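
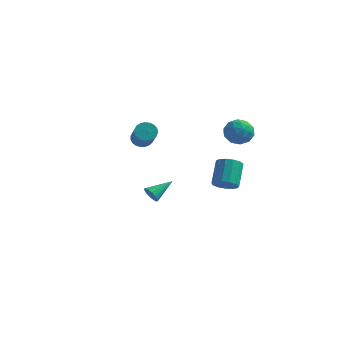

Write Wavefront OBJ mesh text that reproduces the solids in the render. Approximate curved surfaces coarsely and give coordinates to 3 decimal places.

v 1.014 2.417 2.691
v 1.82 2.714 3.089
v 1.8 1.406 1.851
v 2.606 1.703 2.249
v 1.973 1.225 2.764
v 1.487 1.85 3.283
v 2.133 2.27 1.657
v 1.647 2.895 2.176
v 2.512 2.623 2.449
v 2.413 1.977 3.133
v 1.207 2.143 1.807
v 1.108 1.497 2.491
v 1.348 2.654 2.964
v 2.272 1.466 1.976
v 1.9 1.185 2.279
v 2.374 1.36 2.513
v 1.152 2.146 3.078
v 1.626 2.321 3.312
v 1.716 1.446 3.121
v 1.994 1.799 1.628
v 2.468 1.974 1.862
v 1.246 2.76 2.427
v 1.72 2.935 2.661
v 1.904 2.674 1.819
v 2.228 2.775 2.821
v 2.69 2.181 2.328
v 2.412 2.515 1.98
v 2.127 2.882 2.285
v 2.17 2.396 3.224
v 2.632 1.802 2.73
v 2.26 1.521 3.033
v 1.974 1.888 3.338
v 2.577 2.342 2.848
v 0.988 2.318 2.21
v 1.45 1.724 1.716
v 1.646 2.232 1.602
v 1.36 2.599 1.907
v 0.93 1.939 2.612
v 1.392 1.345 2.119
v 1.493 1.238 2.655
v 1.208 1.605 2.96
v 1.043 1.778 2.092
v 0.796 2.696 -2.403
v 1.211 2.259 -1.862
v 0.999 3.528 -0.675
v 0.584 3.964 -1.217
v 1.518 2.516 -2.082
v 1.305 3.785 -0.895
v 1.595 2.83 -2.404
v 1.383 4.099 -1.217
v 1.419 3.101 -2.726
v 1.206 4.37 -1.539
v 1.045 3.244 -2.945
v 0.833 4.513 -1.759
v 0.592 3.213 -2.993
v 0.38 4.481 -1.806
v 0.204 3.017 -2.853
v -0.008 4.286 -1.666
v 0.004 2.719 -2.57
v -0.208 3.988 -1.384
v 0.055 2.414 -2.235
v -0.157 3.683 -1.048
v 0.342 2.198 -1.953
v 0.13 3.467 -0.766
v 0.773 2.141 -1.814
v 0.561 3.409 -0.627
v -0.803 -4.553 0.236
v -0.519 -4.482 -0.253
v -0.017 -3.387 0.864
v -0.757 -4.308 -0.276
v -1.007 -4.201 -0.163
v -1.203 -4.188 0.058
v -1.291 -4.272 0.326
v -1.249 -4.432 0.57
v -1.087 -4.624 0.725
v -0.85 -4.798 0.749
v -0.6 -4.905 0.636
v -0.404 -4.918 0.415
v -0.315 -4.834 0.147
v -0.358 -4.674 -0.098
v -4.256 2.357 0.667
v -3.766 2.804 0.818
v -2.914 1.41 2.184
v -3.404 0.963 2.033
v -3.966 2.869 1.008
v -3.114 1.474 2.374
v -4.215 2.845 1.139
v -3.363 1.45 2.505
v -4.471 2.737 1.189
v -3.619 1.342 2.555
v -4.691 2.563 1.148
v -3.839 1.168 2.514
v -4.835 2.353 1.024
v -3.983 0.959 2.39
v -4.879 2.145 0.838
v -4.027 0.75 2.204
v -4.815 1.973 0.623
v -3.963 0.578 1.989
v -4.655 1.867 0.415
v -3.803 0.473 1.781
v -4.425 1.847 0.251
v -3.573 0.452 1.617
v -4.167 1.914 0.159
v -3.315 0.52 1.525
v -3.924 2.058 0.155
v -3.072 0.664 1.521
v -3.738 2.254 0.239
v -2.886 0.86 1.605
v -3.642 2.468 0.397
v -2.79 1.073 1.763
v -3.652 2.663 0.602
v -2.8 1.268 1.968
f 1 38 17
f 38 12 41
f 17 41 6
f 38 41 17
f 1 17 13
f 17 6 18
f 13 18 2
f 17 18 13
f 1 13 22
f 13 2 23
f 22 23 8
f 13 23 22
f 1 22 34
f 22 8 37
f 34 37 11
f 22 37 34
f 1 34 38
f 34 11 42
f 38 42 12
f 34 42 38
f 2 18 29
f 18 6 32
f 29 32 10
f 18 32 29
f 6 41 19
f 41 12 40
f 19 40 5
f 41 40 19
f 12 42 39
f 42 11 35
f 39 35 3
f 42 35 39
f 11 37 36
f 37 8 24
f 36 24 7
f 37 24 36
f 8 23 28
f 23 2 25
f 28 25 9
f 23 25 28
f 4 30 16
f 30 10 31
f 16 31 5
f 30 31 16
f 4 16 14
f 16 5 15
f 14 15 3
f 16 15 14
f 4 14 21
f 14 3 20
f 21 20 7
f 14 20 21
f 4 21 26
f 21 7 27
f 26 27 9
f 21 27 26
f 4 26 30
f 26 9 33
f 30 33 10
f 26 33 30
f 5 31 19
f 31 10 32
f 19 32 6
f 31 32 19
f 3 15 39
f 15 5 40
f 39 40 12
f 15 40 39
f 7 20 36
f 20 3 35
f 36 35 11
f 20 35 36
f 9 27 28
f 27 7 24
f 28 24 8
f 27 24 28
f 10 33 29
f 33 9 25
f 29 25 2
f 33 25 29
f 44 43 47
f 44 47 45
f 45 47 48
f 45 48 46
f 47 43 49
f 47 49 48
f 48 49 50
f 48 50 46
f 49 43 51
f 49 51 50
f 50 51 52
f 50 52 46
f 51 43 53
f 51 53 52
f 52 53 54
f 52 54 46
f 53 43 55
f 53 55 54
f 54 55 56
f 54 56 46
f 55 43 57
f 55 57 56
f 56 57 58
f 56 58 46
f 57 43 59
f 57 59 58
f 58 59 60
f 58 60 46
f 59 43 61
f 59 61 60
f 60 61 62
f 60 62 46
f 61 43 63
f 61 63 62
f 62 63 64
f 62 64 46
f 63 43 65
f 63 65 64
f 64 65 66
f 64 66 46
f 65 43 44
f 65 44 66
f 66 44 45
f 66 45 46
f 68 67 70
f 68 70 69
f 70 67 71
f 70 71 69
f 71 67 72
f 71 72 69
f 72 67 73
f 72 73 69
f 73 67 74
f 73 74 69
f 74 67 75
f 74 75 69
f 75 67 76
f 75 76 69
f 76 67 77
f 76 77 69
f 77 67 78
f 77 78 69
f 78 67 79
f 78 79 69
f 79 67 80
f 79 80 69
f 80 67 68
f 80 68 69
f 82 81 85
f 82 85 83
f 83 85 86
f 83 86 84
f 85 81 87
f 85 87 86
f 86 87 88
f 86 88 84
f 87 81 89
f 87 89 88
f 88 89 90
f 88 90 84
f 89 81 91
f 89 91 90
f 90 91 92
f 90 92 84
f 91 81 93
f 91 93 92
f 92 93 94
f 92 94 84
f 93 81 95
f 93 95 94
f 94 95 96
f 94 96 84
f 95 81 97
f 95 97 96
f 96 97 98
f 96 98 84
f 97 81 99
f 97 99 98
f 98 99 100
f 98 100 84
f 99 81 101
f 99 101 100
f 100 101 102
f 100 102 84
f 101 81 103
f 101 103 102
f 102 103 104
f 102 104 84
f 103 81 105
f 103 105 104
f 104 105 106
f 104 106 84
f 105 81 107
f 105 107 106
f 106 107 108
f 106 108 84
f 107 81 109
f 107 109 108
f 108 109 110
f 108 110 84
f 109 81 111
f 109 111 110
f 110 111 112
f 110 112 84
f 111 81 82
f 111 82 112
f 112 82 83
f 112 83 84



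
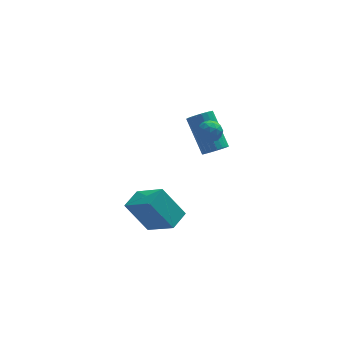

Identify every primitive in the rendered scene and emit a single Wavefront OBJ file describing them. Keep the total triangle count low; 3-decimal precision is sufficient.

v -1.49 1.723 -3.736
v -0.477 0.536 -2.722
v -2.515 2.205 -2.148
v -1.502 1.018 -1.135
v -0.738 2.562 -3.505
v 0.275 1.375 -2.492
v -1.763 3.044 -1.918
v -0.75 1.857 -0.904
v 1.864 2.215 1.244
v 2.105 1.806 1.717
v 1.637 3.276 3.228
v 1.396 3.685 2.756
v 2.331 1.951 1.645
v 1.864 3.422 3.157
v 2.477 2.142 1.504
v 2.009 3.613 3.016
v 2.517 2.346 1.318
v 2.049 3.817 2.83
v 2.443 2.527 1.12
v 1.976 3.998 2.631
v 2.27 2.654 0.942
v 1.802 4.125 2.454
v 2.026 2.705 0.817
v 1.558 4.176 2.329
v 1.754 2.671 0.766
v 1.287 4.142 2.278
v 1.501 2.559 0.798
v 1.034 4.029 2.309
v 1.311 2.386 0.906
v 0.844 3.857 2.418
v 1.217 2.184 1.073
v 0.749 3.655 2.585
v 1.234 1.988 1.27
v 0.766 3.458 2.782
v 1.36 1.83 1.462
v 0.892 3.301 2.974
v 1.573 1.74 1.617
v 1.106 3.21 3.128
v 1.837 1.731 1.707
v 1.369 3.201 3.218
v 1.41 1.402 3.033
v 1.905 1.3 3.428
v 0.775 0.94 3.712
v 1.27 0.838 4.107
v 1.056 1.435 4.008
v 1.448 1.72 3.589
v 1.232 0.52 3.551
v 1.624 0.805 3.132
v 1.795 0.755 3.748
v 1.686 1.32 4.031
v 0.994 0.92 3.109
v 0.885 1.485 3.392
v 1.714 1.391 3.171
v 0.966 0.849 3.969
v 0.84 1.2 3.911
v 1.131 1.14 4.143
v 1.445 1.638 3.266
v 1.736 1.578 3.498
v 1.237 1.658 3.839
v 0.944 0.662 3.642
v 1.235 0.602 3.874
v 1.549 1.1 2.997
v 1.84 1.04 3.229
v 1.443 0.582 3.301
v 1.94 1.011 3.591
v 1.566 0.74 3.99
v 1.544 0.553 3.664
v 1.775 0.72 3.417
v 1.876 1.343 3.757
v 1.502 1.072 4.156
v 1.376 1.423 4.098
v 1.607 1.59 3.852
v 1.811 1.023 3.945
v 1.178 1.168 2.984
v 0.804 0.897 3.383
v 1.073 0.65 3.288
v 1.304 0.817 3.042
v 1.114 1.5 3.15
v 0.74 1.229 3.549
v 0.905 1.52 3.723
v 1.136 1.687 3.476
v 0.869 1.217 3.195
f 2 4 1
f 5 2 1
f 1 4 3
f 3 5 1
f 2 8 4
f 6 2 5
f 6 8 2
f 4 8 3
f 7 5 3
f 3 8 7
f 7 6 5
f 8 6 7
f 10 9 13
f 10 13 11
f 11 13 14
f 11 14 12
f 13 9 15
f 13 15 14
f 14 15 16
f 14 16 12
f 15 9 17
f 15 17 16
f 16 17 18
f 16 18 12
f 17 9 19
f 17 19 18
f 18 19 20
f 18 20 12
f 19 9 21
f 19 21 20
f 20 21 22
f 20 22 12
f 21 9 23
f 21 23 22
f 22 23 24
f 22 24 12
f 23 9 25
f 23 25 24
f 24 25 26
f 24 26 12
f 25 9 27
f 25 27 26
f 26 27 28
f 26 28 12
f 27 9 29
f 27 29 28
f 28 29 30
f 28 30 12
f 29 9 31
f 29 31 30
f 30 31 32
f 30 32 12
f 31 9 33
f 31 33 32
f 32 33 34
f 32 34 12
f 33 9 35
f 33 35 34
f 34 35 36
f 34 36 12
f 35 9 37
f 35 37 36
f 36 37 38
f 36 38 12
f 37 9 39
f 37 39 38
f 38 39 40
f 38 40 12
f 39 9 10
f 39 10 40
f 40 10 11
f 40 11 12
f 41 78 57
f 78 52 81
f 57 81 46
f 78 81 57
f 41 57 53
f 57 46 58
f 53 58 42
f 57 58 53
f 41 53 62
f 53 42 63
f 62 63 48
f 53 63 62
f 41 62 74
f 62 48 77
f 74 77 51
f 62 77 74
f 41 74 78
f 74 51 82
f 78 82 52
f 74 82 78
f 42 58 69
f 58 46 72
f 69 72 50
f 58 72 69
f 46 81 59
f 81 52 80
f 59 80 45
f 81 80 59
f 52 82 79
f 82 51 75
f 79 75 43
f 82 75 79
f 51 77 76
f 77 48 64
f 76 64 47
f 77 64 76
f 48 63 68
f 63 42 65
f 68 65 49
f 63 65 68
f 44 70 56
f 70 50 71
f 56 71 45
f 70 71 56
f 44 56 54
f 56 45 55
f 54 55 43
f 56 55 54
f 44 54 61
f 54 43 60
f 61 60 47
f 54 60 61
f 44 61 66
f 61 47 67
f 66 67 49
f 61 67 66
f 44 66 70
f 66 49 73
f 70 73 50
f 66 73 70
f 45 71 59
f 71 50 72
f 59 72 46
f 71 72 59
f 43 55 79
f 55 45 80
f 79 80 52
f 55 80 79
f 47 60 76
f 60 43 75
f 76 75 51
f 60 75 76
f 49 67 68
f 67 47 64
f 68 64 48
f 67 64 68
f 50 73 69
f 73 49 65
f 69 65 42
f 73 65 69



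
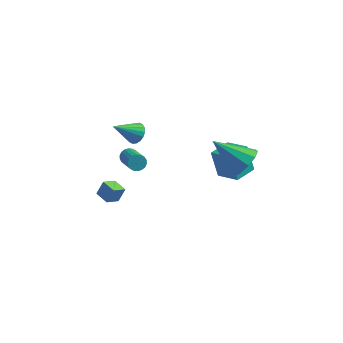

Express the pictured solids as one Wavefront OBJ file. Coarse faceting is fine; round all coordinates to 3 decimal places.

v 2.1 -0.165 -0.796
v 1.608 0.248 0.723
v 2.77 1.002 -0.897
v 2.278 1.416 0.622
v 3.282 -0.796 -0.242
v 2.79 -0.382 1.277
v 3.952 0.372 -0.343
v 3.46 0.785 1.176
v -2.158 -1.048 2.92
v -1.634 -1.221 3.3
v -3.202 -1.792 4.02
v -1.71 -0.954 3.409
v -1.874 -0.705 3.421
v -2.095 -0.525 3.334
v -2.328 -0.447 3.165
v -2.528 -0.489 2.947
v -2.654 -0.642 2.724
v -2.682 -0.874 2.54
v -2.606 -1.141 2.431
v -2.442 -1.39 2.419
v -2.221 -1.571 2.506
v -1.988 -1.648 2.675
v -1.788 -1.606 2.892
v -1.662 -1.453 3.115
v 3.779 -1.586 2.226
v 4.371 -1.146 2.973
v 2.001 -1.314 3.474
v 4.166 -0.675 2.577
v 3.812 -0.552 2.047
v 3.446 -0.824 1.585
v 3.208 -1.387 1.368
v 3.187 -2.026 1.478
v 3.393 -2.497 1.874
v 3.746 -2.62 2.405
v 4.112 -2.349 2.867
v 4.351 -1.786 3.084
v -2.653 -0.73 0.383
v -2.187 -0.555 0.233
v -1.401 -1.836 1.187
v -1.867 -2.01 1.337
v -2.227 -0.435 0.427
v -1.44 -1.716 1.38
v -2.351 -0.374 0.612
v -1.565 -1.655 1.566
v -2.535 -0.383 0.752
v -1.749 -1.663 1.706
v -2.743 -0.46 0.819
v -1.956 -1.741 1.772
v -2.932 -0.591 0.799
v -2.146 -1.872 1.753
v -3.067 -0.75 0.698
v -2.281 -2.03 1.651
v -3.119 -0.904 0.533
v -2.333 -2.185 1.487
v -3.08 -1.024 0.34
v -2.293 -2.305 1.293
v -2.955 -1.085 0.154
v -2.169 -2.366 1.108
v -2.771 -1.077 0.014
v -1.985 -2.357 0.968
v -2.564 -0.999 -0.052
v -1.777 -2.28 0.901
v -2.374 -0.868 -0.033
v -1.588 -2.149 0.921
v -2.239 -0.71 0.069
v -1.453 -1.99 1.022
v -3.848 -1.153 -3.714
v -3.537 -0.799 -2.924
v -4.578 -0.595 -3.677
v -4.268 -0.241 -2.886
v -3.372 -0.499 -4.194
v -3.062 -0.145 -3.403
v -4.103 0.059 -4.156
v -3.792 0.413 -3.366
f 2 4 1
f 5 2 1
f 1 4 3
f 3 5 1
f 2 8 4
f 6 2 5
f 6 8 2
f 4 8 3
f 7 5 3
f 3 8 7
f 7 6 5
f 8 6 7
f 10 9 12
f 10 12 11
f 12 9 13
f 12 13 11
f 13 9 14
f 13 14 11
f 14 9 15
f 14 15 11
f 15 9 16
f 15 16 11
f 16 9 17
f 16 17 11
f 17 9 18
f 17 18 11
f 18 9 19
f 18 19 11
f 19 9 20
f 19 20 11
f 20 9 21
f 20 21 11
f 21 9 22
f 21 22 11
f 22 9 23
f 22 23 11
f 23 9 24
f 23 24 11
f 24 9 10
f 24 10 11
f 26 25 28
f 26 28 27
f 28 25 29
f 28 29 27
f 29 25 30
f 29 30 27
f 30 25 31
f 30 31 27
f 31 25 32
f 31 32 27
f 32 25 33
f 32 33 27
f 33 25 34
f 33 34 27
f 34 25 35
f 34 35 27
f 35 25 36
f 35 36 27
f 36 25 26
f 36 26 27
f 38 37 41
f 38 41 39
f 39 41 42
f 39 42 40
f 41 37 43
f 41 43 42
f 42 43 44
f 42 44 40
f 43 37 45
f 43 45 44
f 44 45 46
f 44 46 40
f 45 37 47
f 45 47 46
f 46 47 48
f 46 48 40
f 47 37 49
f 47 49 48
f 48 49 50
f 48 50 40
f 49 37 51
f 49 51 50
f 50 51 52
f 50 52 40
f 51 37 53
f 51 53 52
f 52 53 54
f 52 54 40
f 53 37 55
f 53 55 54
f 54 55 56
f 54 56 40
f 55 37 57
f 55 57 56
f 56 57 58
f 56 58 40
f 57 37 59
f 57 59 58
f 58 59 60
f 58 60 40
f 59 37 61
f 59 61 60
f 60 61 62
f 60 62 40
f 61 37 63
f 61 63 62
f 62 63 64
f 62 64 40
f 63 37 65
f 63 65 64
f 64 65 66
f 64 66 40
f 65 37 38
f 65 38 66
f 66 38 39
f 66 39 40
f 68 70 67
f 71 68 67
f 67 70 69
f 69 71 67
f 68 74 70
f 72 68 71
f 72 74 68
f 70 74 69
f 73 71 69
f 69 74 73
f 73 72 71
f 74 72 73



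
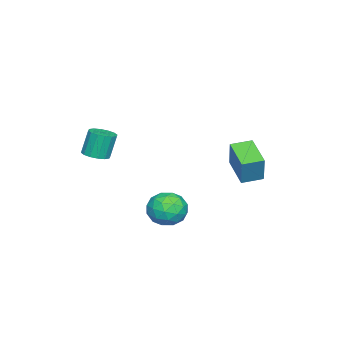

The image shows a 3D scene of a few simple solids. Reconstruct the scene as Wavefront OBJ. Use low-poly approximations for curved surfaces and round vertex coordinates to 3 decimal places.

v -3.839 3.492 1.37
v -3.192 3.732 3.162
v -2.291 4.744 0.644
v -1.644 4.984 2.435
v -3.036 2.416 1.225
v -2.389 2.656 3.016
v -1.488 3.668 0.498
v -0.841 3.908 2.29
v 2.254 -3.625 3.166
v 3.071 -3.599 3.358
v 2.683 -3.309 4.967
v 1.866 -3.335 4.774
v 2.966 -3.189 3.259
v 2.578 -2.899 4.867
v 2.67 -2.896 3.134
v 2.282 -2.606 4.743
v 2.262 -2.798 3.018
v 1.874 -2.508 4.627
v 1.852 -2.922 2.942
v 1.465 -2.632 4.551
v 1.55 -3.234 2.926
v 1.162 -2.944 4.534
v 1.437 -3.651 2.973
v 1.049 -3.361 4.582
v 1.542 -4.061 3.073
v 1.154 -3.771 4.681
v 1.838 -4.354 3.197
v 1.45 -4.064 4.806
v 2.246 -4.452 3.313
v 1.858 -4.162 4.922
v 2.655 -4.328 3.389
v 2.268 -4.038 4.998
v 2.958 -4.016 3.406
v 2.57 -3.726 5.014
v 2.736 1.782 0.279
v 3.547 1.21 -0.483
v 1.433 0.25 0.043
v 2.244 -0.322 -0.719
v 2.5 -0.217 0.501
v 3.305 0.73 0.647
v 1.675 0.73 -1.087
v 2.48 1.677 -0.941
v 2.891 0.56 -1.327
v 3.401 -0.025 -0.346
v 1.579 1.485 -0.094
v 2.089 0.9 0.887
v 3.255 1.63 -0.081
v 1.725 -0.17 -0.359
v 1.875 -0.109 0.358
v 2.352 -0.445 -0.09
v 3.113 1.348 0.583
v 3.59 1.012 0.135
v 2.975 0.173 0.713
v 1.39 0.448 -0.575
v 1.867 0.112 -1.023
v 2.628 1.905 -0.35
v 3.105 1.569 -0.798
v 2.005 1.287 -1.153
v 3.347 0.912 -1.025
v 2.581 0.012 -1.164
v 2.247 0.63 -1.381
v 2.72 1.187 -1.295
v 3.647 0.568 -0.448
v 2.881 -0.332 -0.588
v 3.031 -0.27 0.13
v 3.505 0.286 0.216
v 3.261 0.186 -0.945
v 2.099 1.792 0.148
v 1.333 0.892 0.008
v 1.475 1.174 -0.656
v 1.949 1.73 -0.57
v 2.399 1.448 0.724
v 1.633 0.548 0.585
v 2.26 0.273 0.855
v 2.733 0.83 0.941
v 1.719 1.274 0.505
f 2 4 1
f 5 2 1
f 1 4 3
f 3 5 1
f 2 8 4
f 6 2 5
f 6 8 2
f 4 8 3
f 7 5 3
f 3 8 7
f 7 6 5
f 8 6 7
f 10 9 13
f 10 13 11
f 11 13 14
f 11 14 12
f 13 9 15
f 13 15 14
f 14 15 16
f 14 16 12
f 15 9 17
f 15 17 16
f 16 17 18
f 16 18 12
f 17 9 19
f 17 19 18
f 18 19 20
f 18 20 12
f 19 9 21
f 19 21 20
f 20 21 22
f 20 22 12
f 21 9 23
f 21 23 22
f 22 23 24
f 22 24 12
f 23 9 25
f 23 25 24
f 24 25 26
f 24 26 12
f 25 9 27
f 25 27 26
f 26 27 28
f 26 28 12
f 27 9 29
f 27 29 28
f 28 29 30
f 28 30 12
f 29 9 31
f 29 31 30
f 30 31 32
f 30 32 12
f 31 9 33
f 31 33 32
f 32 33 34
f 32 34 12
f 33 9 10
f 33 10 34
f 34 10 11
f 34 11 12
f 35 72 51
f 72 46 75
f 51 75 40
f 72 75 51
f 35 51 47
f 51 40 52
f 47 52 36
f 51 52 47
f 35 47 56
f 47 36 57
f 56 57 42
f 47 57 56
f 35 56 68
f 56 42 71
f 68 71 45
f 56 71 68
f 35 68 72
f 68 45 76
f 72 76 46
f 68 76 72
f 36 52 63
f 52 40 66
f 63 66 44
f 52 66 63
f 40 75 53
f 75 46 74
f 53 74 39
f 75 74 53
f 46 76 73
f 76 45 69
f 73 69 37
f 76 69 73
f 45 71 70
f 71 42 58
f 70 58 41
f 71 58 70
f 42 57 62
f 57 36 59
f 62 59 43
f 57 59 62
f 38 64 50
f 64 44 65
f 50 65 39
f 64 65 50
f 38 50 48
f 50 39 49
f 48 49 37
f 50 49 48
f 38 48 55
f 48 37 54
f 55 54 41
f 48 54 55
f 38 55 60
f 55 41 61
f 60 61 43
f 55 61 60
f 38 60 64
f 60 43 67
f 64 67 44
f 60 67 64
f 39 65 53
f 65 44 66
f 53 66 40
f 65 66 53
f 37 49 73
f 49 39 74
f 73 74 46
f 49 74 73
f 41 54 70
f 54 37 69
f 70 69 45
f 54 69 70
f 43 61 62
f 61 41 58
f 62 58 42
f 61 58 62
f 44 67 63
f 67 43 59
f 63 59 36
f 67 59 63



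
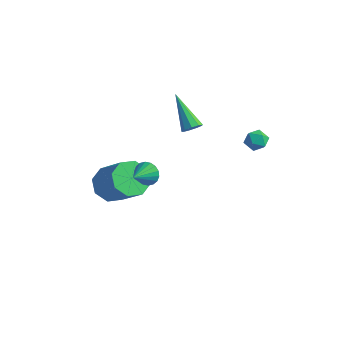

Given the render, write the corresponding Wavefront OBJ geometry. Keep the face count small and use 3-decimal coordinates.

v -0.497 0.269 0.001
v -0.241 -0.05 0.37
v -2.043 0.711 1.459
v -0.115 0.304 0.396
v -0.168 0.641 0.238
v -0.374 0.804 -0.031
v -0.638 0.717 -0.284
v -0.836 0.42 -0.404
v -0.875 0.053 -0.334
v -0.737 -0.214 -0.107
v -0.487 -0.254 0.171
v -0.956 -2.361 -2.081
v -0.653 -2.072 -1.532
v -0.744 -3.459 -1.619
v -0.947 -2.092 -1.445
v -1.243 -2.166 -1.484
v -1.482 -2.278 -1.641
v -1.616 -2.406 -1.885
v -1.62 -2.526 -2.168
v -1.493 -2.613 -2.434
v -1.259 -2.65 -2.629
v -0.965 -2.63 -2.716
v -0.669 -2.556 -2.677
v -0.431 -2.444 -2.52
v -0.296 -2.315 -2.276
v -0.292 -2.196 -1.993
v -0.419 -2.109 -1.728
v -3.135 -2.601 -3.947
v -2.666 -3.327 -4.56
v -1.096 -3.506 -3.147
v -1.565 -2.779 -2.533
v -2.424 -2.572 -4.733
v -0.854 -2.751 -3.319
v -2.599 -1.833 -4.445
v -1.029 -2.012 -3.031
v -3.088 -1.545 -3.865
v -1.518 -1.724 -2.452
v -3.604 -1.874 -3.333
v -2.034 -2.053 -1.92
v -3.846 -2.629 -3.161
v -2.276 -2.808 -1.747
v -3.671 -3.368 -3.449
v -2.101 -3.547 -2.035
v -3.182 -3.656 -4.028
v -1.612 -3.835 -2.615
v 3.26 0.782 1.611
v 3.788 0.885 1.261
v 3.092 -0.105 1.099
v 3.62 -0.002 0.749
v 3.671 -0.14 1.373
v 3.775 0.408 1.69
v 3.105 0.372 0.67
v 3.209 0.92 0.987
v 3.692 0.631 0.68
v 4.042 0.314 1.114
v 2.838 0.466 1.246
v 3.188 0.149 1.68
f 2 1 4
f 2 4 3
f 4 1 5
f 4 5 3
f 5 1 6
f 5 6 3
f 6 1 7
f 6 7 3
f 7 1 8
f 7 8 3
f 8 1 9
f 8 9 3
f 9 1 10
f 9 10 3
f 10 1 11
f 10 11 3
f 11 1 2
f 11 2 3
f 13 12 15
f 13 15 14
f 15 12 16
f 15 16 14
f 16 12 17
f 16 17 14
f 17 12 18
f 17 18 14
f 18 12 19
f 18 19 14
f 19 12 20
f 19 20 14
f 20 12 21
f 20 21 14
f 21 12 22
f 21 22 14
f 22 12 23
f 22 23 14
f 23 12 24
f 23 24 14
f 24 12 25
f 24 25 14
f 25 12 26
f 25 26 14
f 26 12 27
f 26 27 14
f 27 12 13
f 27 13 14
f 29 28 32
f 29 32 30
f 30 32 33
f 30 33 31
f 32 28 34
f 32 34 33
f 33 34 35
f 33 35 31
f 34 28 36
f 34 36 35
f 35 36 37
f 35 37 31
f 36 28 38
f 36 38 37
f 37 38 39
f 37 39 31
f 38 28 40
f 38 40 39
f 39 40 41
f 39 41 31
f 40 28 42
f 40 42 41
f 41 42 43
f 41 43 31
f 42 28 44
f 42 44 43
f 43 44 45
f 43 45 31
f 44 28 29
f 44 29 45
f 45 29 30
f 45 30 31
f 46 57 51
f 46 51 47
f 46 47 53
f 46 53 56
f 46 56 57
f 47 51 55
f 51 57 50
f 57 56 48
f 56 53 52
f 53 47 54
f 49 55 50
f 49 50 48
f 49 48 52
f 49 52 54
f 49 54 55
f 50 55 51
f 48 50 57
f 52 48 56
f 54 52 53
f 55 54 47



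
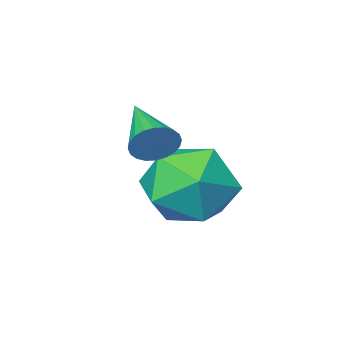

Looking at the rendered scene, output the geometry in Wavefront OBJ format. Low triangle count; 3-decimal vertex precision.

v 0.325 0.276 -0.663
v 0.614 0.356 -0.214
v -0.025 -1.176 -0.177
v 0.424 0.423 -0.153
v 0.219 0.467 -0.169
v 0.029 0.482 -0.261
v -0.115 0.465 -0.413
v -0.192 0.42 -0.604
v -0.191 0.353 -0.804
v -0.111 0.274 -0.982
v 0.036 0.195 -1.112
v 0.226 0.129 -1.173
v 0.431 0.085 -1.157
v 0.62 0.07 -1.065
v 0.765 0.086 -0.912
v 0.842 0.131 -0.722
v 0.841 0.199 -0.522
v 0.761 0.277 -0.344
v -1.886 -0.038 -2.478
v -0.949 0.01 -3.189
v -1.351 -1.77 -1.891
v -0.414 -1.722 -2.602
v -0.473 -1.02 -1.659
v -0.804 0.05 -2.021
v -1.496 -1.81 -3.059
v -1.827 -0.74 -3.421
v -0.708 -1.085 -3.548
v -0.076 -0.597 -2.683
v -2.224 -1.163 -2.397
v -1.592 -0.675 -1.532
f 2 1 4
f 2 4 3
f 4 1 5
f 4 5 3
f 5 1 6
f 5 6 3
f 6 1 7
f 6 7 3
f 7 1 8
f 7 8 3
f 8 1 9
f 8 9 3
f 9 1 10
f 9 10 3
f 10 1 11
f 10 11 3
f 11 1 12
f 11 12 3
f 12 1 13
f 12 13 3
f 13 1 14
f 13 14 3
f 14 1 15
f 14 15 3
f 15 1 16
f 15 16 3
f 16 1 17
f 16 17 3
f 17 1 18
f 17 18 3
f 18 1 2
f 18 2 3
f 19 30 24
f 19 24 20
f 19 20 26
f 19 26 29
f 19 29 30
f 20 24 28
f 24 30 23
f 30 29 21
f 29 26 25
f 26 20 27
f 22 28 23
f 22 23 21
f 22 21 25
f 22 25 27
f 22 27 28
f 23 28 24
f 21 23 30
f 25 21 29
f 27 25 26
f 28 27 20



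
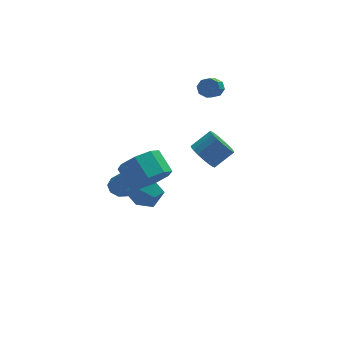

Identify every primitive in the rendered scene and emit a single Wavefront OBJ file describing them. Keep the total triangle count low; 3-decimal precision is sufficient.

v 1.999 2.719 -2.448
v 2.365 3.136 -3.039
v 3.346 3.317 -2.303
v 2.981 2.901 -1.712
v 2.184 3.391 -2.86
v 3.165 3.573 -2.124
v 1.967 3.514 -2.601
v 2.948 3.696 -1.864
v 1.755 3.479 -2.31
v 2.737 3.661 -1.574
v 1.593 3.294 -2.048
v 2.574 3.476 -1.312
v 1.51 2.995 -1.864
v 2.492 3.176 -1.128
v 1.525 2.641 -1.796
v 2.506 2.823 -1.06
v 1.634 2.303 -1.857
v 2.615 2.484 -1.121
v 1.815 2.047 -2.036
v 2.796 2.229 -1.3
v 2.032 1.924 -2.296
v 3.013 2.106 -1.559
v 2.243 1.959 -2.586
v 3.225 2.141 -1.85
v 2.406 2.144 -2.848
v 3.387 2.326 -2.112
v 2.488 2.444 -3.032
v 3.47 2.625 -2.296
v 2.474 2.797 -3.1
v 3.455 2.979 -2.364
v -1.647 -2.108 0.729
v -0.781 -1.655 0.475
v -1.107 -0.659 1.136
v -1.973 -1.112 1.391
v -1.35 -1.509 -0.027
v -1.677 -0.512 0.634
v -2.093 -1.714 -0.086
v -2.42 -0.717 0.575
v -2.575 -2.15 0.333
v -2.901 -1.153 0.994
v -2.513 -2.561 0.984
v -2.839 -1.565 1.645
v -1.943 -2.708 1.486
v -2.27 -1.711 2.147
v -1.2 -2.503 1.545
v -1.527 -1.506 2.206
v -0.719 -2.067 1.126
v -1.045 -1.07 1.787
v -1.589 3.879 -4.794
v -0.912 3.944 -4.811
v -1.471 3.121 -2.926
v -1.105 4.332 -4.641
v -1.524 4.508 -4.543
v -1.973 4.39 -4.563
v -2.243 4.033 -4.691
v -2.206 3.604 -4.867
v -1.881 3.304 -5.009
v -1.418 3.273 -5.051
v -1.036 3.526 -4.972
v 2.974 4.435 0.967
v 3.416 4.449 1.276
v 2.908 3.558 2.042
v 2.466 3.545 1.733
v 3.129 4.719 1.399
v 2.621 3.829 2.166
v 2.751 4.823 1.269
v 2.242 3.932 2.035
v 2.503 4.7 0.962
v 1.995 3.809 1.728
v 2.532 4.422 0.658
v 2.024 3.531 1.424
v 2.819 4.151 0.534
v 2.311 3.261 1.301
v 3.198 4.048 0.665
v 2.689 3.157 1.431
v 3.445 4.171 0.972
v 2.937 3.28 1.738
v -1.752 0.409 -1.833
v -1.077 -0.059 -2.235
v -1.983 -0.721 -0.905
v -1.308 -1.189 -1.307
v -1.116 -0.448 -0.807
v -0.973 0.251 -1.38
v -2.087 -1.031 -1.76
v -1.944 -0.332 -2.333
v -1.284 -0.949 -2.19
v -0.683 -0.588 -1.601
v -2.377 -0.192 -1.539
v -1.776 0.169 -0.95
f 2 1 5
f 2 5 3
f 3 5 6
f 3 6 4
f 5 1 7
f 5 7 6
f 6 7 8
f 6 8 4
f 7 1 9
f 7 9 8
f 8 9 10
f 8 10 4
f 9 1 11
f 9 11 10
f 10 11 12
f 10 12 4
f 11 1 13
f 11 13 12
f 12 13 14
f 12 14 4
f 13 1 15
f 13 15 14
f 14 15 16
f 14 16 4
f 15 1 17
f 15 17 16
f 16 17 18
f 16 18 4
f 17 1 19
f 17 19 18
f 18 19 20
f 18 20 4
f 19 1 21
f 19 21 20
f 20 21 22
f 20 22 4
f 21 1 23
f 21 23 22
f 22 23 24
f 22 24 4
f 23 1 25
f 23 25 24
f 24 25 26
f 24 26 4
f 25 1 27
f 25 27 26
f 26 27 28
f 26 28 4
f 27 1 29
f 27 29 28
f 28 29 30
f 28 30 4
f 29 1 2
f 29 2 30
f 30 2 3
f 30 3 4
f 32 31 35
f 32 35 33
f 33 35 36
f 33 36 34
f 35 31 37
f 35 37 36
f 36 37 38
f 36 38 34
f 37 31 39
f 37 39 38
f 38 39 40
f 38 40 34
f 39 31 41
f 39 41 40
f 40 41 42
f 40 42 34
f 41 31 43
f 41 43 42
f 42 43 44
f 42 44 34
f 43 31 45
f 43 45 44
f 44 45 46
f 44 46 34
f 45 31 47
f 45 47 46
f 46 47 48
f 46 48 34
f 47 31 32
f 47 32 48
f 48 32 33
f 48 33 34
f 50 49 52
f 50 52 51
f 52 49 53
f 52 53 51
f 53 49 54
f 53 54 51
f 54 49 55
f 54 55 51
f 55 49 56
f 55 56 51
f 56 49 57
f 56 57 51
f 57 49 58
f 57 58 51
f 58 49 59
f 58 59 51
f 59 49 50
f 59 50 51
f 61 60 64
f 61 64 62
f 62 64 65
f 62 65 63
f 64 60 66
f 64 66 65
f 65 66 67
f 65 67 63
f 66 60 68
f 66 68 67
f 67 68 69
f 67 69 63
f 68 60 70
f 68 70 69
f 69 70 71
f 69 71 63
f 70 60 72
f 70 72 71
f 71 72 73
f 71 73 63
f 72 60 74
f 72 74 73
f 73 74 75
f 73 75 63
f 74 60 76
f 74 76 75
f 75 76 77
f 75 77 63
f 76 60 61
f 76 61 77
f 77 61 62
f 77 62 63
f 78 89 83
f 78 83 79
f 78 79 85
f 78 85 88
f 78 88 89
f 79 83 87
f 83 89 82
f 89 88 80
f 88 85 84
f 85 79 86
f 81 87 82
f 81 82 80
f 81 80 84
f 81 84 86
f 81 86 87
f 82 87 83
f 80 82 89
f 84 80 88
f 86 84 85
f 87 86 79



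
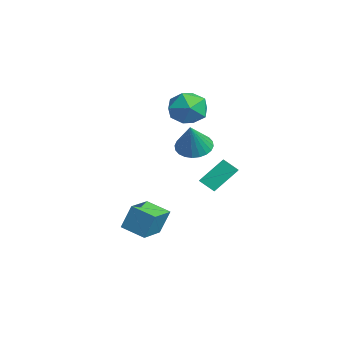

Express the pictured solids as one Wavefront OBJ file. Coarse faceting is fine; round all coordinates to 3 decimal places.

v 0.784 -0.361 -1.4
v 0.373 -1.024 -0.79
v 0.664 0.854 -0.16
v 0.254 0.191 0.45
v 2.326 -0.791 -0.83
v 1.916 -1.454 -0.22
v 2.207 0.424 0.41
v 1.796 -0.239 1.02
v 3.201 -2.016 2.619
v 3.794 -1.317 2.459
v 4.099 -2.424 4.161
v 3.537 -1.149 2.653
v 3.23 -1.113 2.842
v 2.918 -1.215 2.997
v 2.649 -1.438 3.094
v 2.464 -1.749 3.119
v 2.391 -2.101 3.068
v 2.442 -2.44 2.949
v 2.608 -2.714 2.779
v 2.865 -2.882 2.585
v 3.173 -2.918 2.397
v 3.485 -2.817 2.242
v 3.754 -2.594 2.144
v 3.939 -2.282 2.119
v 4.011 -1.93 2.17
v 3.96 -1.592 2.29
v 0.943 -5.136 -3.414
v 1.091 -4.632 -1.987
v -0.269 -4.104 -3.653
v -0.121 -3.6 -2.227
v 1.861 -4.16 -3.853
v 2.009 -3.656 -2.427
v 0.649 -3.128 -4.093
v 0.797 -2.624 -2.666
v -3.84 -0.401 3.704
v -3.444 0.261 2.759
v -2.736 -1.921 3.101
v -2.34 -1.259 2.156
v -1.996 -0.97 3.29
v -2.679 -0.03 3.663
v -3.501 -1.63 2.197
v -4.184 -0.69 2.57
v -3.235 -0.498 1.828
v -2.305 -0.09 2.503
v -3.875 -1.57 3.357
v -2.945 -1.162 4.032
f 2 4 1
f 5 2 1
f 1 4 3
f 3 5 1
f 2 8 4
f 6 2 5
f 6 8 2
f 4 8 3
f 7 5 3
f 3 8 7
f 7 6 5
f 8 6 7
f 10 9 12
f 10 12 11
f 12 9 13
f 12 13 11
f 13 9 14
f 13 14 11
f 14 9 15
f 14 15 11
f 15 9 16
f 15 16 11
f 16 9 17
f 16 17 11
f 17 9 18
f 17 18 11
f 18 9 19
f 18 19 11
f 19 9 20
f 19 20 11
f 20 9 21
f 20 21 11
f 21 9 22
f 21 22 11
f 22 9 23
f 22 23 11
f 23 9 24
f 23 24 11
f 24 9 25
f 24 25 11
f 25 9 26
f 25 26 11
f 26 9 10
f 26 10 11
f 28 30 27
f 31 28 27
f 27 30 29
f 29 31 27
f 28 34 30
f 32 28 31
f 32 34 28
f 30 34 29
f 33 31 29
f 29 34 33
f 33 32 31
f 34 32 33
f 35 46 40
f 35 40 36
f 35 36 42
f 35 42 45
f 35 45 46
f 36 40 44
f 40 46 39
f 46 45 37
f 45 42 41
f 42 36 43
f 38 44 39
f 38 39 37
f 38 37 41
f 38 41 43
f 38 43 44
f 39 44 40
f 37 39 46
f 41 37 45
f 43 41 42
f 44 43 36



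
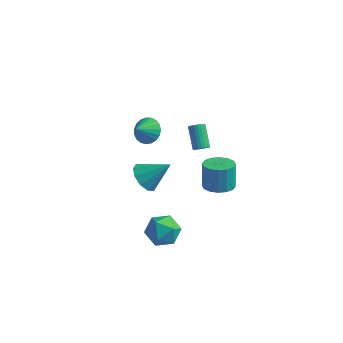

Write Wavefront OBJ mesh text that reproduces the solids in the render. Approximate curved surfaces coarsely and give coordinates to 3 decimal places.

v 2.221 2.712 -4.576
v 3.177 3.067 -4.556
v 2.936 3.622 -2.903
v 1.979 3.268 -2.924
v 2.886 3.469 -4.734
v 2.644 4.025 -3.081
v 2.416 3.669 -4.87
v 2.175 4.225 -3.217
v 1.894 3.613 -4.927
v 1.653 4.168 -3.274
v 1.46 3.315 -4.89
v 1.219 3.871 -3.238
v 1.229 2.855 -4.769
v 0.988 3.411 -3.117
v 1.264 2.358 -4.597
v 1.023 2.913 -2.944
v 1.556 1.955 -4.419
v 1.314 2.511 -2.766
v 2.025 1.755 -4.283
v 1.784 2.311 -2.63
v 2.547 1.812 -4.226
v 2.306 2.367 -2.573
v 2.981 2.109 -4.262
v 2.74 2.665 -2.61
v 3.212 2.569 -4.383
v 2.971 3.125 -2.731
v -0.945 -0.649 2.923
v -0.403 -1.25 2.508
v -1.255 -1.531 3.797
v -0.166 -1.088 2.755
v -0.064 -0.851 3.032
v -0.115 -0.578 3.289
v -0.309 -0.318 3.484
v -0.613 -0.115 3.581
v -0.974 -0.004 3.565
v -1.33 -0.004 3.438
v -1.62 -0.116 3.222
v -1.793 -0.32 2.954
v -1.819 -0.581 2.681
v -1.695 -0.853 2.45
v -1.44 -1.09 2.301
v -1.1 -1.251 2.259
v -0.733 -1.307 2.333
v 1.641 -3.194 -1.841
v 2.307 -4.138 -1.896
v 0.713 -3.762 -3.364
v 1.379 -4.706 -3.419
v 0.615 -4.586 -2.558
v 1.189 -4.235 -1.617
v 1.831 -3.665 -3.643
v 2.405 -3.314 -2.702
v 2.425 -4.429 -3.009
v 1.673 -4.998 -2.339
v 1.347 -2.902 -2.921
v 0.595 -3.471 -2.251
v -1.212 -0.492 -2.012
v -0.538 -0.296 -2.82
v 0.172 0.132 -0.708
v -0.889 0.253 -2.71
v -1.364 0.518 -2.333
v -1.78 0.397 -1.833
v -1.979 -0.063 -1.402
v -1.885 -0.687 -1.204
v -1.534 -1.236 -1.314
v -1.059 -1.501 -1.691
v -0.643 -1.38 -2.19
v -0.444 -0.92 -2.621
v 0.749 3.423 -2.026
v 1.218 3.574 -1.831
v 0.44 4.608 -0.76
v -0.029 4.457 -0.954
v 1.191 3.712 -1.983
v 0.413 4.746 -0.912
v 1.097 3.806 -2.142
v 0.319 4.839 -1.07
v 0.95 3.841 -2.283
v 0.172 4.875 -1.211
v 0.772 3.813 -2.385
v -0.006 4.846 -1.313
v 0.591 3.725 -2.432
v -0.187 4.759 -1.36
v 0.434 3.592 -2.417
v -0.344 4.625 -1.345
v 0.324 3.432 -2.343
v -0.454 4.466 -1.271
v 0.28 3.272 -2.22
v -0.498 4.306 -1.149
v 0.307 3.134 -2.068
v -0.471 4.168 -0.997
v 0.401 3.041 -1.91
v -0.377 4.074 -0.838
v 0.548 3.005 -1.769
v -0.23 4.039 -0.697
v 0.726 3.034 -1.667
v -0.052 4.067 -0.595
v 0.907 3.121 -1.62
v 0.129 4.155 -0.548
v 1.064 3.255 -1.635
v 0.286 4.288 -0.563
v 1.174 3.414 -1.709
v 0.396 4.448 -0.637
f 2 1 5
f 2 5 3
f 3 5 6
f 3 6 4
f 5 1 7
f 5 7 6
f 6 7 8
f 6 8 4
f 7 1 9
f 7 9 8
f 8 9 10
f 8 10 4
f 9 1 11
f 9 11 10
f 10 11 12
f 10 12 4
f 11 1 13
f 11 13 12
f 12 13 14
f 12 14 4
f 13 1 15
f 13 15 14
f 14 15 16
f 14 16 4
f 15 1 17
f 15 17 16
f 16 17 18
f 16 18 4
f 17 1 19
f 17 19 18
f 18 19 20
f 18 20 4
f 19 1 21
f 19 21 20
f 20 21 22
f 20 22 4
f 21 1 23
f 21 23 22
f 22 23 24
f 22 24 4
f 23 1 25
f 23 25 24
f 24 25 26
f 24 26 4
f 25 1 2
f 25 2 26
f 26 2 3
f 26 3 4
f 28 27 30
f 28 30 29
f 30 27 31
f 30 31 29
f 31 27 32
f 31 32 29
f 32 27 33
f 32 33 29
f 33 27 34
f 33 34 29
f 34 27 35
f 34 35 29
f 35 27 36
f 35 36 29
f 36 27 37
f 36 37 29
f 37 27 38
f 37 38 29
f 38 27 39
f 38 39 29
f 39 27 40
f 39 40 29
f 40 27 41
f 40 41 29
f 41 27 42
f 41 42 29
f 42 27 43
f 42 43 29
f 43 27 28
f 43 28 29
f 44 55 49
f 44 49 45
f 44 45 51
f 44 51 54
f 44 54 55
f 45 49 53
f 49 55 48
f 55 54 46
f 54 51 50
f 51 45 52
f 47 53 48
f 47 48 46
f 47 46 50
f 47 50 52
f 47 52 53
f 48 53 49
f 46 48 55
f 50 46 54
f 52 50 51
f 53 52 45
f 57 56 59
f 57 59 58
f 59 56 60
f 59 60 58
f 60 56 61
f 60 61 58
f 61 56 62
f 61 62 58
f 62 56 63
f 62 63 58
f 63 56 64
f 63 64 58
f 64 56 65
f 64 65 58
f 65 56 66
f 65 66 58
f 66 56 67
f 66 67 58
f 67 56 57
f 67 57 58
f 69 68 72
f 69 72 70
f 70 72 73
f 70 73 71
f 72 68 74
f 72 74 73
f 73 74 75
f 73 75 71
f 74 68 76
f 74 76 75
f 75 76 77
f 75 77 71
f 76 68 78
f 76 78 77
f 77 78 79
f 77 79 71
f 78 68 80
f 78 80 79
f 79 80 81
f 79 81 71
f 80 68 82
f 80 82 81
f 81 82 83
f 81 83 71
f 82 68 84
f 82 84 83
f 83 84 85
f 83 85 71
f 84 68 86
f 84 86 85
f 85 86 87
f 85 87 71
f 86 68 88
f 86 88 87
f 87 88 89
f 87 89 71
f 88 68 90
f 88 90 89
f 89 90 91
f 89 91 71
f 90 68 92
f 90 92 91
f 91 92 93
f 91 93 71
f 92 68 94
f 92 94 93
f 93 94 95
f 93 95 71
f 94 68 96
f 94 96 95
f 95 96 97
f 95 97 71
f 96 68 98
f 96 98 97
f 97 98 99
f 97 99 71
f 98 68 100
f 98 100 99
f 99 100 101
f 99 101 71
f 100 68 69
f 100 69 101
f 101 69 70
f 101 70 71



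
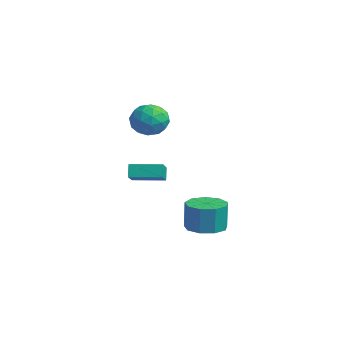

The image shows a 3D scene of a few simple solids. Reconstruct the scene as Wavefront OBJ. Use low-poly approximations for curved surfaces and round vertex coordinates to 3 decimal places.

v -1.204 0.857 2.952
v -0.446 1.233 3.577
v -0.094 -0.233 2.263
v 0.664 0.143 2.888
v -0.127 -0.415 3.298
v -0.813 0.259 3.724
v 0.273 0.741 2.116
v -0.413 1.415 2.542
v 0.467 1.162 3.06
v 0.219 0.447 3.791
v -0.759 0.553 2.049
v -1.007 -0.162 2.78
v -0.922 1.141 3.325
v 0.382 -0.141 2.515
v -0.083 -0.469 2.756
v 0.363 -0.247 3.123
v -1.138 0.568 3.412
v -0.693 0.789 3.779
v -0.505 -0.179 3.615
v 0.153 0.211 2.061
v 0.598 0.432 2.428
v -0.903 1.247 2.717
v -0.457 1.469 3.084
v -0.035 1.179 2.225
v 0.06 1.32 3.388
v 0.712 0.679 2.983
v 0.482 1.031 2.53
v 0.079 1.427 2.78
v -0.086 0.9 3.818
v 0.566 0.259 3.413
v 0.101 -0.069 3.654
v -0.302 0.327 3.904
v 0.45 0.858 3.514
v -1.106 0.741 2.427
v -0.454 0.1 2.022
v -0.238 0.673 1.936
v -0.641 1.069 2.186
v -1.252 0.321 2.857
v -0.6 -0.32 2.452
v -0.619 -0.427 3.06
v -1.022 -0.031 3.31
v -0.99 0.142 2.326
v -1.03 -0.107 -1.278
v -1.37 0.081 -0.556
v -0.121 1.317 -1.222
v -0.461 1.505 -0.499
v -0.039 -0.765 -0.641
v -0.379 -0.577 0.082
v 0.87 0.659 -0.584
v 0.53 0.847 0.138
v 1.057 2.921 -4.27
v 2.135 2.859 -4.286
v 2.161 2.877 -2.666
v 1.083 2.939 -2.65
v 1.923 3.567 -4.291
v 1.948 3.585 -2.671
v 1.305 3.972 -4.285
v 1.33 3.99 -2.666
v 0.571 3.885 -4.273
v 0.597 3.904 -2.653
v 0.065 3.348 -4.259
v 0.091 3.366 -2.639
v 0.023 2.61 -4.25
v 0.049 2.628 -2.63
v 0.465 2.018 -4.251
v 0.491 2.036 -2.631
v 1.184 1.849 -4.26
v 1.21 1.867 -2.64
v 1.844 2.181 -4.274
v 1.869 2.199 -2.654
f 1 38 17
f 38 12 41
f 17 41 6
f 38 41 17
f 1 17 13
f 17 6 18
f 13 18 2
f 17 18 13
f 1 13 22
f 13 2 23
f 22 23 8
f 13 23 22
f 1 22 34
f 22 8 37
f 34 37 11
f 22 37 34
f 1 34 38
f 34 11 42
f 38 42 12
f 34 42 38
f 2 18 29
f 18 6 32
f 29 32 10
f 18 32 29
f 6 41 19
f 41 12 40
f 19 40 5
f 41 40 19
f 12 42 39
f 42 11 35
f 39 35 3
f 42 35 39
f 11 37 36
f 37 8 24
f 36 24 7
f 37 24 36
f 8 23 28
f 23 2 25
f 28 25 9
f 23 25 28
f 4 30 16
f 30 10 31
f 16 31 5
f 30 31 16
f 4 16 14
f 16 5 15
f 14 15 3
f 16 15 14
f 4 14 21
f 14 3 20
f 21 20 7
f 14 20 21
f 4 21 26
f 21 7 27
f 26 27 9
f 21 27 26
f 4 26 30
f 26 9 33
f 30 33 10
f 26 33 30
f 5 31 19
f 31 10 32
f 19 32 6
f 31 32 19
f 3 15 39
f 15 5 40
f 39 40 12
f 15 40 39
f 7 20 36
f 20 3 35
f 36 35 11
f 20 35 36
f 9 27 28
f 27 7 24
f 28 24 8
f 27 24 28
f 10 33 29
f 33 9 25
f 29 25 2
f 33 25 29
f 44 46 43
f 47 44 43
f 43 46 45
f 45 47 43
f 44 50 46
f 48 44 47
f 48 50 44
f 46 50 45
f 49 47 45
f 45 50 49
f 49 48 47
f 50 48 49
f 52 51 55
f 52 55 53
f 53 55 56
f 53 56 54
f 55 51 57
f 55 57 56
f 56 57 58
f 56 58 54
f 57 51 59
f 57 59 58
f 58 59 60
f 58 60 54
f 59 51 61
f 59 61 60
f 60 61 62
f 60 62 54
f 61 51 63
f 61 63 62
f 62 63 64
f 62 64 54
f 63 51 65
f 63 65 64
f 64 65 66
f 64 66 54
f 65 51 67
f 65 67 66
f 66 67 68
f 66 68 54
f 67 51 69
f 67 69 68
f 68 69 70
f 68 70 54
f 69 51 52
f 69 52 70
f 70 52 53
f 70 53 54



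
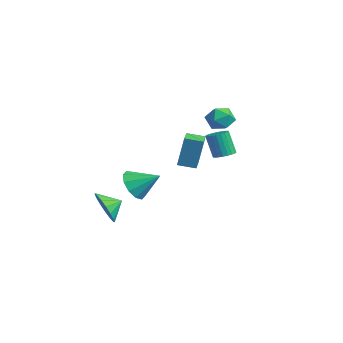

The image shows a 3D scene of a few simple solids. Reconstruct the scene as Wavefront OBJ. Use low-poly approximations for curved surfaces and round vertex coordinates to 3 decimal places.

v -2.485 1.197 -0.299
v -2.308 1.513 1.555
v -2.037 2.059 -0.489
v -1.859 2.375 1.366
v -1.581 0.725 -0.306
v -1.403 1.041 1.549
v -1.132 1.587 -0.495
v -0.955 1.903 1.359
v -2.809 3.823 -0.43
v -2.203 3.764 -0.267
v -2.605 3.499 1.132
v -3.211 3.557 0.97
v -2.239 4.004 -0.232
v -2.641 3.739 1.168
v -2.362 4.217 -0.227
v -2.764 3.952 1.173
v -2.553 4.37 -0.253
v -2.954 4.105 1.147
v -2.783 4.44 -0.305
v -3.184 4.174 1.094
v -3.017 4.415 -0.377
v -3.418 4.15 1.023
v -3.219 4.301 -0.457
v -3.62 4.035 0.943
v -3.359 4.113 -0.532
v -3.76 3.848 0.867
v -3.415 3.881 -0.592
v -3.817 3.616 0.807
v -3.379 3.641 -0.628
v -3.781 3.376 0.772
v -3.256 3.428 -0.633
v -3.658 3.163 0.767
v -3.066 3.275 -0.607
v -3.467 3.01 0.793
v -2.836 3.206 -0.554
v -3.237 2.94 0.845
v -2.602 3.23 -0.483
v -3.003 2.965 0.917
v -2.4 3.345 -0.403
v -2.801 3.079 0.997
v -2.26 3.532 -0.327
v -2.661 3.267 1.072
v -3.652 -2.455 -3.645
v -3.052 -2.831 -2.816
v -3.608 -1.525 -3.255
v -2.698 -2.697 -3.176
v -2.563 -2.507 -3.643
v -2.677 -2.306 -4.11
v -3.015 -2.139 -4.471
v -3.498 -2.044 -4.643
v -4.017 -2.044 -4.586
v -4.452 -2.138 -4.314
v -4.704 -2.304 -3.888
v -4.714 -2.506 -3.407
v -4.481 -2.695 -2.98
v -4.059 -2.83 -2.706
v -3.543 -2.879 -2.647
v 0.82 -2.427 -0.384
v 1.295 -3.126 0.092
v 1.6 -1.373 0.384
v 1.606 -2.995 -0.403
v 1.618 -2.647 -0.891
v 1.324 -2.216 -1.186
v 0.838 -1.865 -1.174
v 0.346 -1.729 -0.861
v 0.034 -1.859 -0.366
v 0.023 -2.207 0.122
v 0.316 -2.639 0.417
v 0.802 -2.99 0.406
v -0.501 3.064 3.667
v -0.127 3.301 2.964
v -0.633 1.819 3.176
v -0.259 2.056 2.473
v 0.176 2.009 3.179
v 0.257 2.779 3.482
v -1.017 2.341 2.658
v -0.936 3.111 2.961
v -0.447 2.855 2.34
v 0.291 2.649 2.663
v -1.051 2.471 3.477
v -0.313 2.265 3.8
f 2 4 1
f 5 2 1
f 1 4 3
f 3 5 1
f 2 8 4
f 6 2 5
f 6 8 2
f 4 8 3
f 7 5 3
f 3 8 7
f 7 6 5
f 8 6 7
f 10 9 13
f 10 13 11
f 11 13 14
f 11 14 12
f 13 9 15
f 13 15 14
f 14 15 16
f 14 16 12
f 15 9 17
f 15 17 16
f 16 17 18
f 16 18 12
f 17 9 19
f 17 19 18
f 18 19 20
f 18 20 12
f 19 9 21
f 19 21 20
f 20 21 22
f 20 22 12
f 21 9 23
f 21 23 22
f 22 23 24
f 22 24 12
f 23 9 25
f 23 25 24
f 24 25 26
f 24 26 12
f 25 9 27
f 25 27 26
f 26 27 28
f 26 28 12
f 27 9 29
f 27 29 28
f 28 29 30
f 28 30 12
f 29 9 31
f 29 31 30
f 30 31 32
f 30 32 12
f 31 9 33
f 31 33 32
f 32 33 34
f 32 34 12
f 33 9 35
f 33 35 34
f 34 35 36
f 34 36 12
f 35 9 37
f 35 37 36
f 36 37 38
f 36 38 12
f 37 9 39
f 37 39 38
f 38 39 40
f 38 40 12
f 39 9 41
f 39 41 40
f 40 41 42
f 40 42 12
f 41 9 10
f 41 10 42
f 42 10 11
f 42 11 12
f 44 43 46
f 44 46 45
f 46 43 47
f 46 47 45
f 47 43 48
f 47 48 45
f 48 43 49
f 48 49 45
f 49 43 50
f 49 50 45
f 50 43 51
f 50 51 45
f 51 43 52
f 51 52 45
f 52 43 53
f 52 53 45
f 53 43 54
f 53 54 45
f 54 43 55
f 54 55 45
f 55 43 56
f 55 56 45
f 56 43 57
f 56 57 45
f 57 43 44
f 57 44 45
f 59 58 61
f 59 61 60
f 61 58 62
f 61 62 60
f 62 58 63
f 62 63 60
f 63 58 64
f 63 64 60
f 64 58 65
f 64 65 60
f 65 58 66
f 65 66 60
f 66 58 67
f 66 67 60
f 67 58 68
f 67 68 60
f 68 58 69
f 68 69 60
f 69 58 59
f 69 59 60
f 70 81 75
f 70 75 71
f 70 71 77
f 70 77 80
f 70 80 81
f 71 75 79
f 75 81 74
f 81 80 72
f 80 77 76
f 77 71 78
f 73 79 74
f 73 74 72
f 73 72 76
f 73 76 78
f 73 78 79
f 74 79 75
f 72 74 81
f 76 72 80
f 78 76 77
f 79 78 71



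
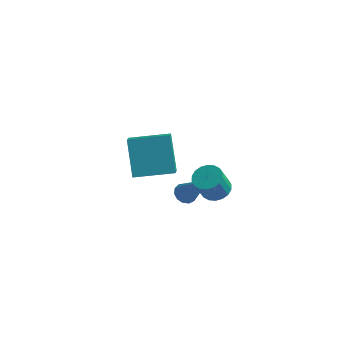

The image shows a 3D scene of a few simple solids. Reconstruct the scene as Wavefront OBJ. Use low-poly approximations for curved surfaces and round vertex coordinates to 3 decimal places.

v 0.374 -1.628 0.613
v 0.75 -1.368 0.387
v 1.606 -1.972 2.267
v 0.6 -1.176 0.54
v 0.377 -1.128 0.715
v 0.154 -1.239 0.859
v 0.001 -1.473 0.924
v -0.034 -1.756 0.891
v 0.061 -1.999 0.77
v 0.255 -2.124 0.599
v 0.488 -2.091 0.433
v 0.684 -1.911 0.324
v 0.782 -1.642 0.307
v -2.917 0.128 -0.864
v -2.538 -0.713 -0.229
v -3.619 0.98 0.682
v -3.24 0.139 1.318
v -1.36 1.001 -0.638
v -0.981 0.16 -0.002
v -2.062 1.853 0.909
v -1.683 1.012 1.544
v 2.533 -3.295 3.125
v 3.147 -3.223 3.247
v 3.001 -3.713 4.276
v 2.387 -3.785 4.155
v 3.036 -2.985 3.344
v 2.89 -3.475 4.374
v 2.825 -2.808 3.398
v 2.679 -3.298 4.428
v 2.556 -2.728 3.398
v 2.41 -3.218 4.428
v 2.283 -2.76 3.344
v 2.137 -3.25 4.374
v 2.059 -2.898 3.247
v 1.913 -3.388 4.277
v 1.929 -3.115 3.125
v 1.783 -3.605 4.155
v 1.919 -3.367 3.004
v 1.773 -3.857 4.033
v 2.03 -3.605 2.906
v 1.884 -4.095 3.936
v 2.241 -3.782 2.852
v 2.095 -4.272 3.882
v 2.51 -3.862 2.852
v 2.364 -4.352 3.882
v 2.783 -3.83 2.906
v 2.637 -4.32 3.936
v 3.007 -3.692 3.003
v 2.861 -4.182 4.033
v 3.137 -3.475 3.125
v 2.991 -3.965 4.155
f 2 1 4
f 2 4 3
f 4 1 5
f 4 5 3
f 5 1 6
f 5 6 3
f 6 1 7
f 6 7 3
f 7 1 8
f 7 8 3
f 8 1 9
f 8 9 3
f 9 1 10
f 9 10 3
f 10 1 11
f 10 11 3
f 11 1 12
f 11 12 3
f 12 1 13
f 12 13 3
f 13 1 2
f 13 2 3
f 15 17 14
f 18 15 14
f 14 17 16
f 16 18 14
f 15 21 17
f 19 15 18
f 19 21 15
f 17 21 16
f 20 18 16
f 16 21 20
f 20 19 18
f 21 19 20
f 23 22 26
f 23 26 24
f 24 26 27
f 24 27 25
f 26 22 28
f 26 28 27
f 27 28 29
f 27 29 25
f 28 22 30
f 28 30 29
f 29 30 31
f 29 31 25
f 30 22 32
f 30 32 31
f 31 32 33
f 31 33 25
f 32 22 34
f 32 34 33
f 33 34 35
f 33 35 25
f 34 22 36
f 34 36 35
f 35 36 37
f 35 37 25
f 36 22 38
f 36 38 37
f 37 38 39
f 37 39 25
f 38 22 40
f 38 40 39
f 39 40 41
f 39 41 25
f 40 22 42
f 40 42 41
f 41 42 43
f 41 43 25
f 42 22 44
f 42 44 43
f 43 44 45
f 43 45 25
f 44 22 46
f 44 46 45
f 45 46 47
f 45 47 25
f 46 22 48
f 46 48 47
f 47 48 49
f 47 49 25
f 48 22 50
f 48 50 49
f 49 50 51
f 49 51 25
f 50 22 23
f 50 23 51
f 51 23 24
f 51 24 25



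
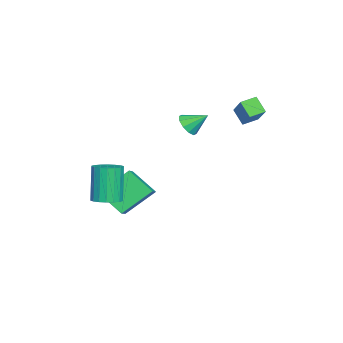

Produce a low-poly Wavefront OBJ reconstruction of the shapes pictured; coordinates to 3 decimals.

v -3.22 3.274 1.732
v -3.669 2.722 2.503
v -1.847 3.864 2.953
v -2.296 3.312 3.725
v -2.724 2.568 1.515
v -3.173 2.016 2.287
v -1.351 3.158 2.737
v -1.8 2.606 3.508
v 3.815 -2.82 -1.078
v 4.392 -2.329 -0.855
v 3.723 -2.43 1.101
v 3.145 -2.92 0.878
v 4.129 -2.109 -0.934
v 3.46 -2.21 1.022
v 3.804 -2.031 -1.041
v 3.135 -2.131 0.915
v 3.481 -2.108 -1.156
v 2.811 -2.209 0.801
v 3.223 -2.326 -1.255
v 2.554 -2.427 0.701
v 3.083 -2.642 -1.319
v 2.414 -2.743 0.637
v 3.088 -2.993 -1.336
v 2.419 -3.094 0.621
v 3.237 -3.31 -1.301
v 2.568 -3.411 0.655
v 3.5 -3.53 -1.222
v 2.831 -3.631 0.734
v 3.825 -3.609 -1.115
v 3.156 -3.709 0.841
v 4.149 -3.531 -1.001
v 3.479 -3.632 0.956
v 4.406 -3.313 -0.901
v 3.737 -3.414 1.055
v 4.546 -2.997 -0.837
v 3.877 -3.098 1.119
v 4.541 -2.646 -0.821
v 3.872 -2.747 1.136
v 0.301 0.386 2.675
v 0.974 0.563 2.492
v 0.239 1.374 3.405
v 0.697 0.759 2.204
v 0.269 0.812 2.096
v -0.147 0.703 2.209
v -0.392 0.472 2.5
v -0.373 0.209 2.858
v -0.096 0.013 3.146
v 0.332 -0.04 3.254
v 0.748 0.069 3.141
v 0.994 0.3 2.85
v -1.503 -2.808 -1.807
v -0.132 -2.668 -1.035
v -1.029 -1.512 -2.884
v 0.342 -1.373 -2.112
v -0.642 -4.187 -3.088
v 0.729 -4.048 -2.316
v -0.168 -2.892 -4.165
v 1.203 -2.752 -3.393
f 2 4 1
f 5 2 1
f 1 4 3
f 3 5 1
f 2 8 4
f 6 2 5
f 6 8 2
f 4 8 3
f 7 5 3
f 3 8 7
f 7 6 5
f 8 6 7
f 10 9 13
f 10 13 11
f 11 13 14
f 11 14 12
f 13 9 15
f 13 15 14
f 14 15 16
f 14 16 12
f 15 9 17
f 15 17 16
f 16 17 18
f 16 18 12
f 17 9 19
f 17 19 18
f 18 19 20
f 18 20 12
f 19 9 21
f 19 21 20
f 20 21 22
f 20 22 12
f 21 9 23
f 21 23 22
f 22 23 24
f 22 24 12
f 23 9 25
f 23 25 24
f 24 25 26
f 24 26 12
f 25 9 27
f 25 27 26
f 26 27 28
f 26 28 12
f 27 9 29
f 27 29 28
f 28 29 30
f 28 30 12
f 29 9 31
f 29 31 30
f 30 31 32
f 30 32 12
f 31 9 33
f 31 33 32
f 32 33 34
f 32 34 12
f 33 9 35
f 33 35 34
f 34 35 36
f 34 36 12
f 35 9 37
f 35 37 36
f 36 37 38
f 36 38 12
f 37 9 10
f 37 10 38
f 38 10 11
f 38 11 12
f 40 39 42
f 40 42 41
f 42 39 43
f 42 43 41
f 43 39 44
f 43 44 41
f 44 39 45
f 44 45 41
f 45 39 46
f 45 46 41
f 46 39 47
f 46 47 41
f 47 39 48
f 47 48 41
f 48 39 49
f 48 49 41
f 49 39 50
f 49 50 41
f 50 39 40
f 50 40 41
f 52 54 51
f 55 52 51
f 51 54 53
f 53 55 51
f 52 58 54
f 56 52 55
f 56 58 52
f 54 58 53
f 57 55 53
f 53 58 57
f 57 56 55
f 58 56 57



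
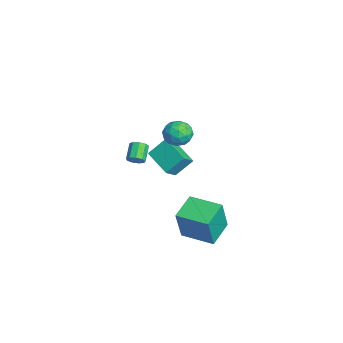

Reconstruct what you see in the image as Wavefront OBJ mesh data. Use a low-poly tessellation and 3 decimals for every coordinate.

v 2.456 2.399 -3.012
v 2.974 1.999 -0.995
v 3.636 3.926 -3.012
v 4.155 3.526 -0.995
v 3.705 1.434 -3.525
v 4.224 1.034 -1.508
v 4.886 2.961 -3.525
v 5.404 2.561 -1.508
v 0.674 2.413 2.239
v 1.304 2.369 2.857
v 0.436 1.011 2.383
v 1.066 0.967 3.001
v 0.31 1.391 3.17
v 0.457 2.258 3.081
v 1.283 1.122 2.159
v 1.43 1.989 2.07
v 1.68 1.572 2.808
v 1.078 1.738 3.432
v 0.662 1.642 1.808
v 0.06 1.808 2.432
v 1.01 2.514 2.536
v 0.73 0.866 2.704
v 0.286 1.115 2.804
v 0.656 1.09 3.167
v 0.512 2.448 2.667
v 0.882 2.423 3.03
v 0.298 1.848 3.214
v 0.858 0.957 2.21
v 1.228 0.932 2.573
v 1.084 2.29 2.073
v 1.454 2.265 2.436
v 1.442 1.532 2.026
v 1.601 2.02 2.87
v 1.461 1.196 2.954
v 1.589 1.287 2.459
v 1.676 1.796 2.407
v 1.247 2.117 3.237
v 1.108 1.293 3.321
v 0.663 1.542 3.421
v 0.749 2.052 3.369
v 1.469 1.649 3.208
v 0.632 2.087 1.919
v 0.493 1.263 2.003
v 0.991 1.328 1.871
v 1.077 1.838 1.819
v 0.279 2.184 2.286
v 0.139 1.36 2.37
v 0.064 1.584 2.833
v 0.151 2.093 2.781
v 0.271 1.731 2.032
v -2.938 0.616 -1.482
v -3.031 1.628 -0.462
v -3.513 1.229 -2.143
v -3.606 2.242 -1.124
v -1.374 1.398 -2.116
v -1.467 2.411 -1.097
v -1.949 2.012 -2.778
v -2.042 3.024 -1.758
v -1.887 -0.217 -1.257
v -1.561 -0.24 -0.814
v -2.427 0.075 -0.161
v -2.753 0.097 -0.603
v -1.55 0.105 -0.965
v -2.416 0.419 -0.311
v -1.696 0.298 -1.252
v -2.562 0.613 -0.599
v -1.932 0.251 -1.542
v -2.798 0.566 -0.888
v -2.146 -0.016 -1.698
v -3.013 0.299 -1.044
v -2.24 -0.377 -1.648
v -3.106 -0.062 -0.994
v -2.168 -0.663 -1.415
v -3.034 -0.348 -0.761
v -1.965 -0.741 -1.108
v -2.831 -0.426 -0.454
v -1.725 -0.574 -0.871
v -2.591 -0.259 -0.217
f 2 4 1
f 5 2 1
f 1 4 3
f 3 5 1
f 2 8 4
f 6 2 5
f 6 8 2
f 4 8 3
f 7 5 3
f 3 8 7
f 7 6 5
f 8 6 7
f 9 46 25
f 46 20 49
f 25 49 14
f 46 49 25
f 9 25 21
f 25 14 26
f 21 26 10
f 25 26 21
f 9 21 30
f 21 10 31
f 30 31 16
f 21 31 30
f 9 30 42
f 30 16 45
f 42 45 19
f 30 45 42
f 9 42 46
f 42 19 50
f 46 50 20
f 42 50 46
f 10 26 37
f 26 14 40
f 37 40 18
f 26 40 37
f 14 49 27
f 49 20 48
f 27 48 13
f 49 48 27
f 20 50 47
f 50 19 43
f 47 43 11
f 50 43 47
f 19 45 44
f 45 16 32
f 44 32 15
f 45 32 44
f 16 31 36
f 31 10 33
f 36 33 17
f 31 33 36
f 12 38 24
f 38 18 39
f 24 39 13
f 38 39 24
f 12 24 22
f 24 13 23
f 22 23 11
f 24 23 22
f 12 22 29
f 22 11 28
f 29 28 15
f 22 28 29
f 12 29 34
f 29 15 35
f 34 35 17
f 29 35 34
f 12 34 38
f 34 17 41
f 38 41 18
f 34 41 38
f 13 39 27
f 39 18 40
f 27 40 14
f 39 40 27
f 11 23 47
f 23 13 48
f 47 48 20
f 23 48 47
f 15 28 44
f 28 11 43
f 44 43 19
f 28 43 44
f 17 35 36
f 35 15 32
f 36 32 16
f 35 32 36
f 18 41 37
f 41 17 33
f 37 33 10
f 41 33 37
f 52 54 51
f 55 52 51
f 51 54 53
f 53 55 51
f 52 58 54
f 56 52 55
f 56 58 52
f 54 58 53
f 57 55 53
f 53 58 57
f 57 56 55
f 58 56 57
f 60 59 63
f 60 63 61
f 61 63 64
f 61 64 62
f 63 59 65
f 63 65 64
f 64 65 66
f 64 66 62
f 65 59 67
f 65 67 66
f 66 67 68
f 66 68 62
f 67 59 69
f 67 69 68
f 68 69 70
f 68 70 62
f 69 59 71
f 69 71 70
f 70 71 72
f 70 72 62
f 71 59 73
f 71 73 72
f 72 73 74
f 72 74 62
f 73 59 75
f 73 75 74
f 74 75 76
f 74 76 62
f 75 59 77
f 75 77 76
f 76 77 78
f 76 78 62
f 77 59 60
f 77 60 78
f 78 60 61
f 78 61 62



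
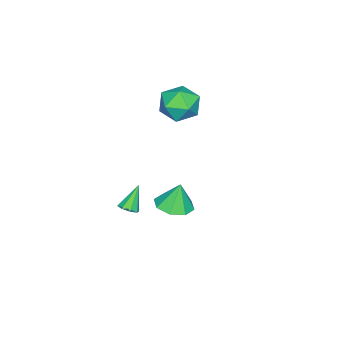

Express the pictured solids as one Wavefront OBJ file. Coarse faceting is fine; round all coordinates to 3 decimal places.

v 3.947 2.362 1.138
v 4.842 1.86 1.359
v 3.713 2.598 2.622
v 4.951 2.649 1.251
v 4.471 3.27 1.077
v 3.684 3.359 0.939
v 3.052 2.864 0.917
v 2.943 2.075 1.026
v 3.423 1.454 1.2
v 4.209 1.365 1.338
v -3.127 0.122 3.816
v -1.884 0.127 3.599
v -3.276 -1.707 2.921
v -2.033 -1.702 2.704
v -2.467 -1.809 3.884
v -2.375 -0.678 4.437
v -2.785 -0.902 2.083
v -2.693 0.229 2.636
v -1.673 -0.506 2.528
v -1.476 -1.066 3.641
v -3.684 -0.514 2.879
v -3.487 -1.074 3.992
v 2.085 -1.337 -2.154
v 2.592 -1.427 -1.827
v 1.235 -1.163 -0.786
v 2.523 -0.977 -1.928
v 2.197 -0.737 -2.161
v 1.805 -0.849 -2.39
v 1.578 -1.246 -2.481
v 1.648 -1.697 -2.38
v 1.973 -1.936 -2.147
v 2.365 -1.825 -1.918
f 2 1 4
f 2 4 3
f 4 1 5
f 4 5 3
f 5 1 6
f 5 6 3
f 6 1 7
f 6 7 3
f 7 1 8
f 7 8 3
f 8 1 9
f 8 9 3
f 9 1 10
f 9 10 3
f 10 1 2
f 10 2 3
f 11 22 16
f 11 16 12
f 11 12 18
f 11 18 21
f 11 21 22
f 12 16 20
f 16 22 15
f 22 21 13
f 21 18 17
f 18 12 19
f 14 20 15
f 14 15 13
f 14 13 17
f 14 17 19
f 14 19 20
f 15 20 16
f 13 15 22
f 17 13 21
f 19 17 18
f 20 19 12
f 24 23 26
f 24 26 25
f 26 23 27
f 26 27 25
f 27 23 28
f 27 28 25
f 28 23 29
f 28 29 25
f 29 23 30
f 29 30 25
f 30 23 31
f 30 31 25
f 31 23 32
f 31 32 25
f 32 23 24
f 32 24 25



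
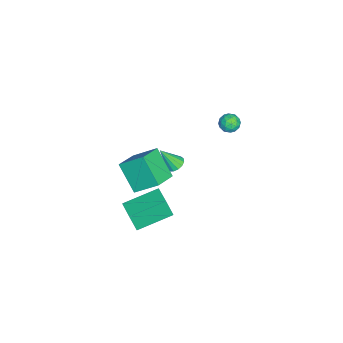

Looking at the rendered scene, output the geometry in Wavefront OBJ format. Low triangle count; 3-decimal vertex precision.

v -1.174 -0.383 -1.661
v -0.89 -0.792 -1.959
v -1.026 -1.197 -0.399
v -0.677 -0.604 -1.862
v -0.597 -0.356 -1.712
v -0.672 -0.116 -1.548
v -0.881 0.053 -1.415
v -1.169 0.105 -1.348
v -1.458 0.026 -1.364
v -1.671 -0.162 -1.461
v -1.751 -0.409 -1.611
v -1.677 -0.649 -1.774
v -1.467 -0.818 -1.908
v -1.179 -0.87 -1.975
v 3.955 -1.795 -1.167
v 3.965 -2.18 0.012
v 2.897 -0.084 -0.6
v 2.907 -0.469 0.579
v 5.033 -1.191 -0.979
v 5.043 -1.576 0.2
v 3.975 0.52 -0.412
v 3.985 0.135 0.767
v 1.859 -2.815 1.096
v 1.924 -1.49 2.127
v 0.531 -2.334 0.562
v 0.596 -1.009 1.593
v 2.764 -1.811 -0.253
v 2.829 -0.486 0.778
v 1.436 -1.33 -0.787
v 1.501 -0.005 0.244
v -3.469 2.806 0.437
v -3.007 2.57 0.041
v -3.533 1.87 0.919
v -3.071 1.634 0.523
v -2.918 2.082 0.972
v -2.879 2.66 0.674
v -3.661 1.78 0.286
v -3.622 2.358 -0.012
v -3.126 1.936 -0.052
v -2.667 2.123 0.371
v -3.873 2.317 0.589
v -3.414 2.504 1.012
v -3.232 2.77 0.197
v -3.308 1.67 0.763
v -3.218 1.933 1.027
v -2.947 1.794 0.794
v -3.157 2.823 0.569
v -2.886 2.685 0.336
v -2.833 2.398 0.883
v -3.654 1.755 0.624
v -3.383 1.617 0.391
v -3.593 2.646 0.166
v -3.322 2.507 -0.067
v -3.707 2.042 0.077
v -3.031 2.259 -0.091
v -3.069 1.709 0.192
v -3.416 1.794 0.053
v -3.392 2.134 -0.122
v -2.761 2.369 0.158
v -2.799 1.819 0.441
v -2.709 2.082 0.705
v -2.686 2.422 0.53
v -2.831 1.996 0.103
v -3.741 2.621 0.519
v -3.779 2.071 0.802
v -3.854 2.018 0.43
v -3.831 2.358 0.255
v -3.471 2.731 0.768
v -3.509 2.181 1.051
v -3.148 2.306 1.082
v -3.124 2.646 0.907
v -3.709 2.444 0.857
f 2 1 4
f 2 4 3
f 4 1 5
f 4 5 3
f 5 1 6
f 5 6 3
f 6 1 7
f 6 7 3
f 7 1 8
f 7 8 3
f 8 1 9
f 8 9 3
f 9 1 10
f 9 10 3
f 10 1 11
f 10 11 3
f 11 1 12
f 11 12 3
f 12 1 13
f 12 13 3
f 13 1 14
f 13 14 3
f 14 1 2
f 14 2 3
f 16 18 15
f 19 16 15
f 15 18 17
f 17 19 15
f 16 22 18
f 20 16 19
f 20 22 16
f 18 22 17
f 21 19 17
f 17 22 21
f 21 20 19
f 22 20 21
f 24 26 23
f 27 24 23
f 23 26 25
f 25 27 23
f 24 30 26
f 28 24 27
f 28 30 24
f 26 30 25
f 29 27 25
f 25 30 29
f 29 28 27
f 30 28 29
f 31 68 47
f 68 42 71
f 47 71 36
f 68 71 47
f 31 47 43
f 47 36 48
f 43 48 32
f 47 48 43
f 31 43 52
f 43 32 53
f 52 53 38
f 43 53 52
f 31 52 64
f 52 38 67
f 64 67 41
f 52 67 64
f 31 64 68
f 64 41 72
f 68 72 42
f 64 72 68
f 32 48 59
f 48 36 62
f 59 62 40
f 48 62 59
f 36 71 49
f 71 42 70
f 49 70 35
f 71 70 49
f 42 72 69
f 72 41 65
f 69 65 33
f 72 65 69
f 41 67 66
f 67 38 54
f 66 54 37
f 67 54 66
f 38 53 58
f 53 32 55
f 58 55 39
f 53 55 58
f 34 60 46
f 60 40 61
f 46 61 35
f 60 61 46
f 34 46 44
f 46 35 45
f 44 45 33
f 46 45 44
f 34 44 51
f 44 33 50
f 51 50 37
f 44 50 51
f 34 51 56
f 51 37 57
f 56 57 39
f 51 57 56
f 34 56 60
f 56 39 63
f 60 63 40
f 56 63 60
f 35 61 49
f 61 40 62
f 49 62 36
f 61 62 49
f 33 45 69
f 45 35 70
f 69 70 42
f 45 70 69
f 37 50 66
f 50 33 65
f 66 65 41
f 50 65 66
f 39 57 58
f 57 37 54
f 58 54 38
f 57 54 58
f 40 63 59
f 63 39 55
f 59 55 32
f 63 55 59



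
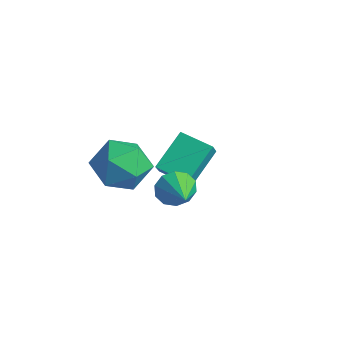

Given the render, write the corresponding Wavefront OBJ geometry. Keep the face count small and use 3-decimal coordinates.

v -2.017 2.29 -1.87
v -1.323 1.637 -2.681
v -3.637 2.043 -3.059
v -2.943 1.39 -3.87
v -3.211 0.909 -2.746
v -2.21 1.062 -2.012
v -2.75 2.618 -3.728
v -1.749 2.771 -2.994
v -1.776 1.84 -3.83
v -2.061 0.783 -3.222
v -2.899 2.897 -2.518
v -3.184 1.84 -1.91
v 1.165 1.425 -1.51
v 1.547 1.72 -2.11
v 2.375 0.875 -1.01
v 1.549 2.043 -1.76
v 1.404 2.13 -1.315
v 1.168 1.947 -0.944
v 0.931 1.565 -0.79
v 0.783 1.129 -0.91
v 0.781 0.806 -1.26
v 0.925 0.719 -1.705
v 1.161 0.902 -2.075
v 1.398 1.284 -2.23
v -1.931 3.161 -3.606
v -1.616 2.733 -2.905
v -2.257 4.602 -2.578
v -1.942 4.174 -1.878
v -0.658 3.646 -3.882
v -0.343 3.218 -3.182
v -0.984 5.087 -2.855
v -0.669 4.659 -2.154
f 1 12 6
f 1 6 2
f 1 2 8
f 1 8 11
f 1 11 12
f 2 6 10
f 6 12 5
f 12 11 3
f 11 8 7
f 8 2 9
f 4 10 5
f 4 5 3
f 4 3 7
f 4 7 9
f 4 9 10
f 5 10 6
f 3 5 12
f 7 3 11
f 9 7 8
f 10 9 2
f 14 13 16
f 14 16 15
f 16 13 17
f 16 17 15
f 17 13 18
f 17 18 15
f 18 13 19
f 18 19 15
f 19 13 20
f 19 20 15
f 20 13 21
f 20 21 15
f 21 13 22
f 21 22 15
f 22 13 23
f 22 23 15
f 23 13 24
f 23 24 15
f 24 13 14
f 24 14 15
f 26 28 25
f 29 26 25
f 25 28 27
f 27 29 25
f 26 32 28
f 30 26 29
f 30 32 26
f 28 32 27
f 31 29 27
f 27 32 31
f 31 30 29
f 32 30 31



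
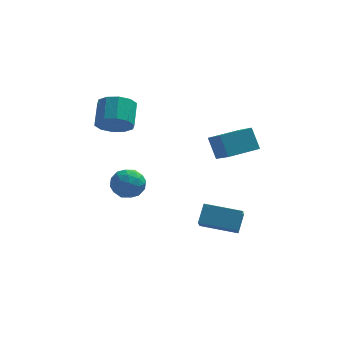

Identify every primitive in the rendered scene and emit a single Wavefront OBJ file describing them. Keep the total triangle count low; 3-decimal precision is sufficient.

v 1.294 -3.373 -2.459
v 1.582 -2.563 -1.551
v 1.366 -2.415 -3.335
v 1.655 -1.606 -2.427
v 3.285 -3.774 -2.733
v 3.574 -2.965 -1.825
v 3.358 -2.817 -3.609
v 3.646 -2.007 -2.701
v -3.205 2.557 1.227
v -2.694 3.085 0.422
v -2.603 4.411 1.348
v -3.115 3.883 2.153
v -3.356 3.182 0.347
v -3.266 4.508 1.273
v -3.961 3.041 0.608
v -3.87 4.367 1.534
v -4.277 2.715 1.106
v -4.186 4.041 2.032
v -4.184 2.329 1.649
v -4.093 3.654 2.576
v -3.717 2.029 2.032
v -3.626 3.355 2.958
v -3.054 1.932 2.107
v -2.964 3.258 3.033
v -2.45 2.073 1.846
v -2.359 3.399 2.772
v -2.134 2.399 1.348
v -2.043 3.725 2.274
v -2.227 2.786 0.804
v -2.136 4.111 1.731
v -3.483 2.335 -3.42
v -3.113 2.905 -2.631
v -1.927 2.195 -4.049
v -1.557 2.765 -3.26
v -1.92 1.805 -3.084
v -2.882 1.892 -2.695
v -2.158 3.208 -3.985
v -3.12 3.295 -3.596
v -2.294 3.444 -2.98
v -2.147 2.577 -2.423
v -2.893 2.523 -4.257
v -2.746 1.656 -3.7
v -3.435 2.632 -2.97
v -1.605 2.468 -3.71
v -1.819 1.904 -3.606
v -1.601 2.238 -3.143
v -3.299 2.037 -3.008
v -3.081 2.371 -2.544
v -2.38 1.725 -2.811
v -1.959 2.729 -4.136
v -1.741 3.063 -3.672
v -3.439 2.862 -3.537
v -3.221 3.196 -3.074
v -2.66 3.375 -3.869
v -2.736 3.284 -2.712
v -1.821 3.202 -3.082
v -2.175 3.463 -3.508
v -2.74 3.513 -3.279
v -2.649 2.774 -2.384
v -1.734 2.692 -2.754
v -1.948 2.128 -2.651
v -2.513 2.179 -2.422
v -2.168 3.091 -2.59
v -3.306 2.408 -3.926
v -2.391 2.326 -4.296
v -2.527 2.921 -4.258
v -3.092 2.972 -4.029
v -3.219 1.898 -3.598
v -2.304 1.816 -3.968
v -2.3 1.587 -3.401
v -2.865 1.637 -3.172
v -2.872 2.009 -4.09
v 2.841 0.321 0.195
v 2.402 0.995 1.402
v 2.213 1.724 -0.816
v 1.775 2.398 0.39
v 4.505 1.162 0.33
v 4.067 1.836 1.536
v 3.878 2.565 -0.682
v 3.439 3.239 0.525
f 2 4 1
f 5 2 1
f 1 4 3
f 3 5 1
f 2 8 4
f 6 2 5
f 6 8 2
f 4 8 3
f 7 5 3
f 3 8 7
f 7 6 5
f 8 6 7
f 10 9 13
f 10 13 11
f 11 13 14
f 11 14 12
f 13 9 15
f 13 15 14
f 14 15 16
f 14 16 12
f 15 9 17
f 15 17 16
f 16 17 18
f 16 18 12
f 17 9 19
f 17 19 18
f 18 19 20
f 18 20 12
f 19 9 21
f 19 21 20
f 20 21 22
f 20 22 12
f 21 9 23
f 21 23 22
f 22 23 24
f 22 24 12
f 23 9 25
f 23 25 24
f 24 25 26
f 24 26 12
f 25 9 27
f 25 27 26
f 26 27 28
f 26 28 12
f 27 9 29
f 27 29 28
f 28 29 30
f 28 30 12
f 29 9 10
f 29 10 30
f 30 10 11
f 30 11 12
f 31 68 47
f 68 42 71
f 47 71 36
f 68 71 47
f 31 47 43
f 47 36 48
f 43 48 32
f 47 48 43
f 31 43 52
f 43 32 53
f 52 53 38
f 43 53 52
f 31 52 64
f 52 38 67
f 64 67 41
f 52 67 64
f 31 64 68
f 64 41 72
f 68 72 42
f 64 72 68
f 32 48 59
f 48 36 62
f 59 62 40
f 48 62 59
f 36 71 49
f 71 42 70
f 49 70 35
f 71 70 49
f 42 72 69
f 72 41 65
f 69 65 33
f 72 65 69
f 41 67 66
f 67 38 54
f 66 54 37
f 67 54 66
f 38 53 58
f 53 32 55
f 58 55 39
f 53 55 58
f 34 60 46
f 60 40 61
f 46 61 35
f 60 61 46
f 34 46 44
f 46 35 45
f 44 45 33
f 46 45 44
f 34 44 51
f 44 33 50
f 51 50 37
f 44 50 51
f 34 51 56
f 51 37 57
f 56 57 39
f 51 57 56
f 34 56 60
f 56 39 63
f 60 63 40
f 56 63 60
f 35 61 49
f 61 40 62
f 49 62 36
f 61 62 49
f 33 45 69
f 45 35 70
f 69 70 42
f 45 70 69
f 37 50 66
f 50 33 65
f 66 65 41
f 50 65 66
f 39 57 58
f 57 37 54
f 58 54 38
f 57 54 58
f 40 63 59
f 63 39 55
f 59 55 32
f 63 55 59
f 74 76 73
f 77 74 73
f 73 76 75
f 75 77 73
f 74 80 76
f 78 74 77
f 78 80 74
f 76 80 75
f 79 77 75
f 75 80 79
f 79 78 77
f 80 78 79



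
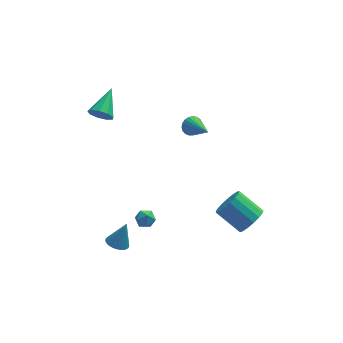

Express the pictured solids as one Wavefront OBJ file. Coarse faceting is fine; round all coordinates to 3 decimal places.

v 1.101 1.753 0.708
v 1.443 2.153 1.155
v 1.819 0.067 1.672
v 1.189 2.12 1.286
v 0.921 2.024 1.317
v 0.684 1.881 1.242
v 0.519 1.715 1.076
v 0.455 1.556 0.846
v 0.502 1.432 0.592
v 0.653 1.362 0.358
v 0.882 1.361 0.185
v 1.149 1.427 0.102
v 1.407 1.549 0.124
v 1.613 1.707 0.247
v 1.73 1.873 0.45
v 1.739 2.018 0.698
v 1.637 2.117 0.947
v -2.243 -2.321 -3.203
v -1.818 -2.639 -2.789
v -2.622 -3.281 -3.551
v -2.197 -3.599 -3.137
v -2.714 -3.25 -2.885
v -2.48 -2.657 -2.67
v -1.96 -3.263 -3.67
v -1.726 -2.67 -3.455
v -1.643 -3.221 -3.078
v -2.109 -3.213 -2.593
v -2.331 -2.707 -3.747
v -2.797 -2.699 -3.262
v -4.297 1.631 2.538
v -3.947 1.843 1.839
v -3.483 3.269 3.442
v -4.451 2.072 1.877
v -4.882 2.094 2.224
v -5.039 1.9 2.718
v -4.849 1.58 3.129
v -4.4 1.283 3.263
v -3.903 1.149 3.058
v -3.59 1.241 2.61
v -3.608 1.515 2.129
v 4.014 -2.977 -4.248
v 4.512 -2.117 -4.431
v 3.224 -1.143 -3.355
v 2.726 -2.003 -3.172
v 4.19 -2.144 -4.791
v 2.903 -1.17 -3.715
v 3.829 -2.362 -5.027
v 2.541 -1.387 -3.951
v 3.51 -2.72 -5.084
v 2.222 -1.746 -4.009
v 3.306 -3.137 -4.95
v 2.018 -2.163 -3.875
v 3.264 -3.518 -4.655
v 1.977 -2.544 -3.58
v 3.395 -3.775 -4.267
v 2.107 -2.801 -3.191
v 3.667 -3.849 -3.874
v 2.379 -2.875 -2.798
v 4.018 -3.723 -3.567
v 2.731 -2.749 -2.491
v 4.369 -3.426 -3.416
v 3.081 -2.452 -2.34
v 4.638 -3.027 -3.455
v 3.35 -2.053 -2.38
v 4.764 -2.616 -3.676
v 3.477 -1.642 -2.601
v 4.719 -2.288 -4.028
v 3.431 -1.314 -2.953
v -3.949 -3.74 -4.517
v -3.523 -4.332 -4.56
v -3.351 -3.42 -3.023
v -3.353 -4.133 -4.671
v -3.273 -3.874 -4.758
v -3.296 -3.594 -4.809
v -3.418 -3.337 -4.815
v -3.621 -3.141 -4.776
v -3.874 -3.037 -4.697
v -4.138 -3.039 -4.591
v -4.374 -3.148 -4.474
v -4.544 -3.347 -4.363
v -4.624 -3.606 -4.275
v -4.601 -3.886 -4.225
v -4.479 -4.143 -4.218
v -4.276 -4.339 -4.257
v -4.023 -4.443 -4.336
v -3.759 -4.441 -4.442
f 2 1 4
f 2 4 3
f 4 1 5
f 4 5 3
f 5 1 6
f 5 6 3
f 6 1 7
f 6 7 3
f 7 1 8
f 7 8 3
f 8 1 9
f 8 9 3
f 9 1 10
f 9 10 3
f 10 1 11
f 10 11 3
f 11 1 12
f 11 12 3
f 12 1 13
f 12 13 3
f 13 1 14
f 13 14 3
f 14 1 15
f 14 15 3
f 15 1 16
f 15 16 3
f 16 1 17
f 16 17 3
f 17 1 2
f 17 2 3
f 18 29 23
f 18 23 19
f 18 19 25
f 18 25 28
f 18 28 29
f 19 23 27
f 23 29 22
f 29 28 20
f 28 25 24
f 25 19 26
f 21 27 22
f 21 22 20
f 21 20 24
f 21 24 26
f 21 26 27
f 22 27 23
f 20 22 29
f 24 20 28
f 26 24 25
f 27 26 19
f 31 30 33
f 31 33 32
f 33 30 34
f 33 34 32
f 34 30 35
f 34 35 32
f 35 30 36
f 35 36 32
f 36 30 37
f 36 37 32
f 37 30 38
f 37 38 32
f 38 30 39
f 38 39 32
f 39 30 40
f 39 40 32
f 40 30 31
f 40 31 32
f 42 41 45
f 42 45 43
f 43 45 46
f 43 46 44
f 45 41 47
f 45 47 46
f 46 47 48
f 46 48 44
f 47 41 49
f 47 49 48
f 48 49 50
f 48 50 44
f 49 41 51
f 49 51 50
f 50 51 52
f 50 52 44
f 51 41 53
f 51 53 52
f 52 53 54
f 52 54 44
f 53 41 55
f 53 55 54
f 54 55 56
f 54 56 44
f 55 41 57
f 55 57 56
f 56 57 58
f 56 58 44
f 57 41 59
f 57 59 58
f 58 59 60
f 58 60 44
f 59 41 61
f 59 61 60
f 60 61 62
f 60 62 44
f 61 41 63
f 61 63 62
f 62 63 64
f 62 64 44
f 63 41 65
f 63 65 64
f 64 65 66
f 64 66 44
f 65 41 67
f 65 67 66
f 66 67 68
f 66 68 44
f 67 41 42
f 67 42 68
f 68 42 43
f 68 43 44
f 70 69 72
f 70 72 71
f 72 69 73
f 72 73 71
f 73 69 74
f 73 74 71
f 74 69 75
f 74 75 71
f 75 69 76
f 75 76 71
f 76 69 77
f 76 77 71
f 77 69 78
f 77 78 71
f 78 69 79
f 78 79 71
f 79 69 80
f 79 80 71
f 80 69 81
f 80 81 71
f 81 69 82
f 81 82 71
f 82 69 83
f 82 83 71
f 83 69 84
f 83 84 71
f 84 69 85
f 84 85 71
f 85 69 86
f 85 86 71
f 86 69 70
f 86 70 71

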